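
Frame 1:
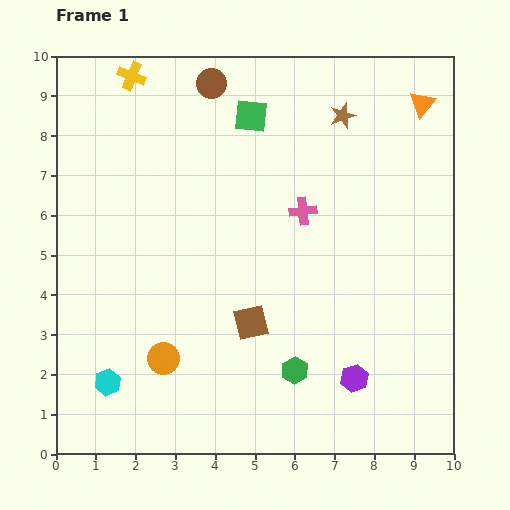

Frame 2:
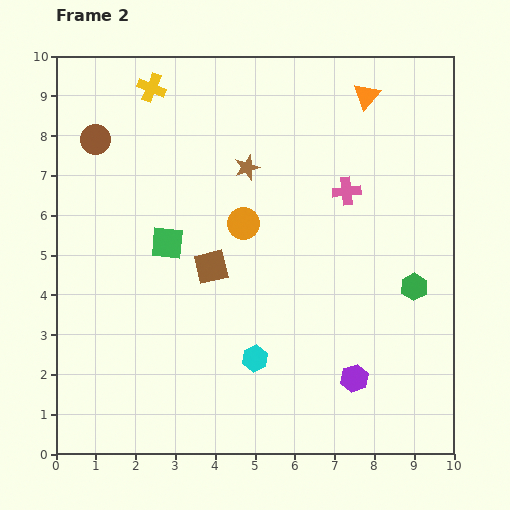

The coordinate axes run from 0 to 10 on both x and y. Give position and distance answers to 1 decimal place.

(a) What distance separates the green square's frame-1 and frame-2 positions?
3.8

The green square moved from (4.9, 8.5) to (2.8, 5.3), a distance of √(2.1² + 3.2²) ≈ 3.8.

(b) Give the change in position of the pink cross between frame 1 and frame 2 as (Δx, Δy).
(1.1, 0.5)

The pink cross was at (6.2, 6.1) in frame 1 and (7.3, 6.6) in frame 2.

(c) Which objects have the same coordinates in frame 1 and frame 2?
the purple hexagon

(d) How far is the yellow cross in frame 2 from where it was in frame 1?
0.6

The yellow cross moved from (1.9, 9.5) to (2.4, 9.2), a distance of √(0.5² + 0.3²) ≈ 0.6.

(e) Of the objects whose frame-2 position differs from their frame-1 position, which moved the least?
the yellow cross

(moved 0.6)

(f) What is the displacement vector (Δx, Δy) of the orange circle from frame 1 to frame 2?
(2.0, 3.4)

The orange circle was at (2.7, 2.4) in frame 1 and (4.7, 5.8) in frame 2.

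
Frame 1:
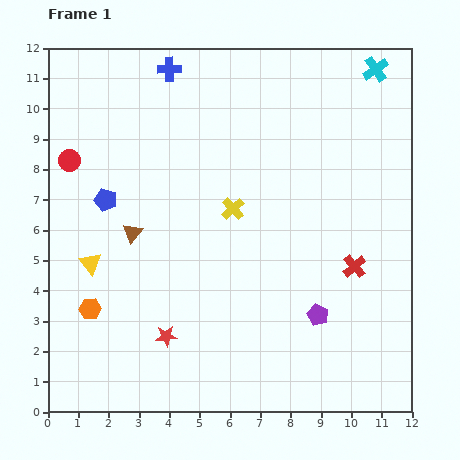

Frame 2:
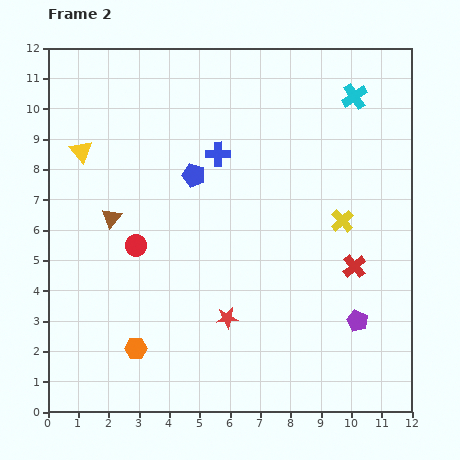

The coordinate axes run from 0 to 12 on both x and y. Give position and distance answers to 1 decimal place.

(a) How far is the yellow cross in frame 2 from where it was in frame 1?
3.6

The yellow cross moved from (6.1, 6.7) to (9.7, 6.3), a distance of √(3.6² + 0.4²) ≈ 3.6.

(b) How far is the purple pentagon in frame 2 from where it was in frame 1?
1.3

The purple pentagon moved from (8.9, 3.2) to (10.2, 3.0), a distance of √(1.3² + 0.2²) ≈ 1.3.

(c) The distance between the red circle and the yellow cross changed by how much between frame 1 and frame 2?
+1.2

Distance in frame 1: 5.6. Distance in frame 2: 6.8.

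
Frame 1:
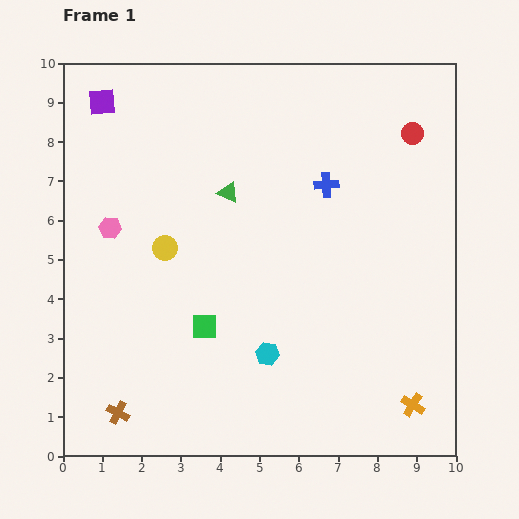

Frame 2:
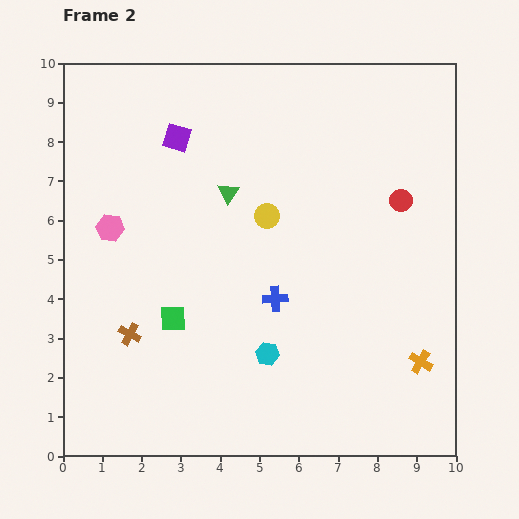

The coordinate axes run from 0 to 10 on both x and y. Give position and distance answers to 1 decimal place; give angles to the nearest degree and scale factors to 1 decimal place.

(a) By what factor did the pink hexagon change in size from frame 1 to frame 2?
1.3×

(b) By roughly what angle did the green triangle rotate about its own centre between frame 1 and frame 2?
39° clockwise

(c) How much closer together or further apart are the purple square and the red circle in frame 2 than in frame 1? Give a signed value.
-2.0

Distance in frame 1: 7.9. Distance in frame 2: 5.9.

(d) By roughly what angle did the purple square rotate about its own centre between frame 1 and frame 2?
21° clockwise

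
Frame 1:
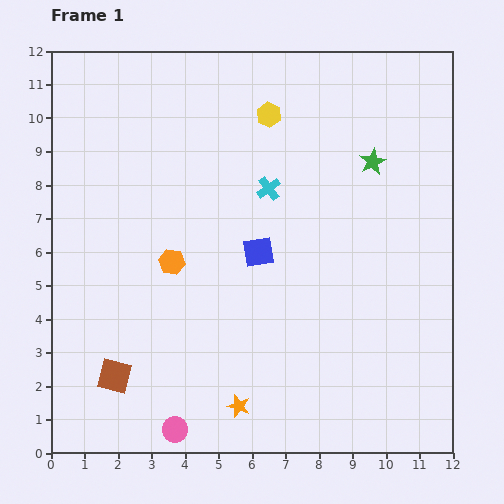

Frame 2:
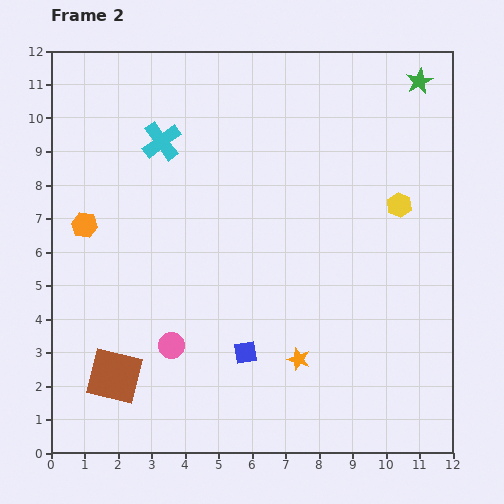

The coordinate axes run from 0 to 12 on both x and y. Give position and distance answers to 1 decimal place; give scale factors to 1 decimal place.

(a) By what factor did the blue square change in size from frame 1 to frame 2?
0.7×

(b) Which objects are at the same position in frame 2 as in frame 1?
the brown square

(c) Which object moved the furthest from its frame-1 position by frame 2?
the yellow hexagon

(moved 4.7; next 3.5)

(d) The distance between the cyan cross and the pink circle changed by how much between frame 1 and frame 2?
-1.6

Distance in frame 1: 7.7. Distance in frame 2: 6.1.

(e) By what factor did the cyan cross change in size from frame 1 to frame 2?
1.6×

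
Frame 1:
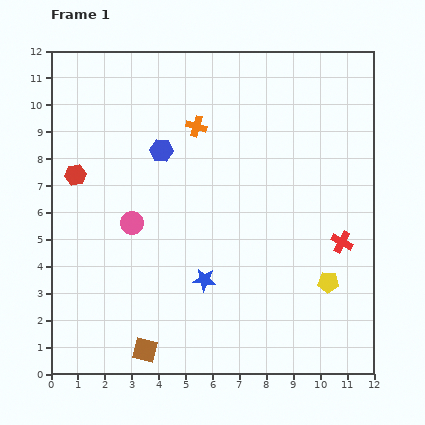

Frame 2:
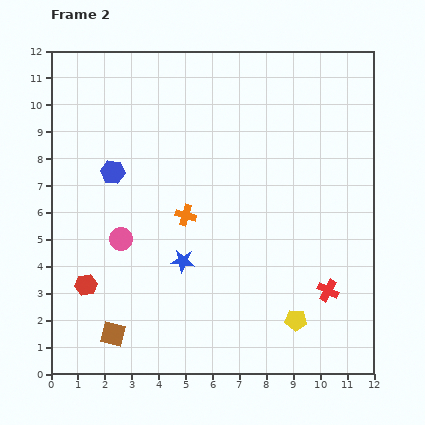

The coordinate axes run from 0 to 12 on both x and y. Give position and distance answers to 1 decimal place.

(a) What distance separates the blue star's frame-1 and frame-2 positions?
1.1

The blue star moved from (5.7, 3.5) to (4.9, 4.2), a distance of √(0.8² + 0.7²) ≈ 1.1.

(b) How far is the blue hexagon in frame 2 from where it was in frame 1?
2.0

The blue hexagon moved from (4.1, 8.3) to (2.3, 7.5), a distance of √(1.8² + 0.8²) ≈ 2.0.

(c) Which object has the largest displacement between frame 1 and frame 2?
the red hexagon

(moved 4.1; next 3.3)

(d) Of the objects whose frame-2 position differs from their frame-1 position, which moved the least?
the pink circle

(moved 0.7)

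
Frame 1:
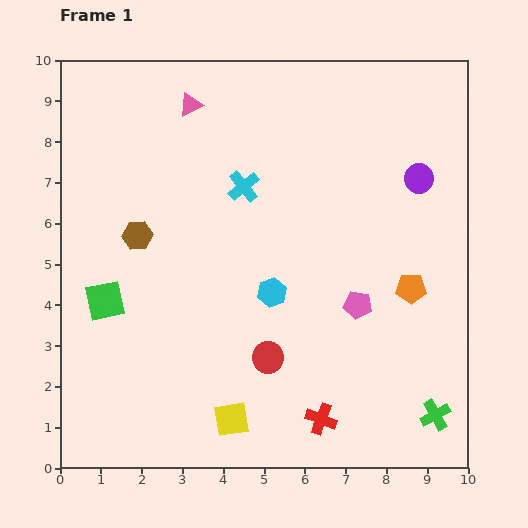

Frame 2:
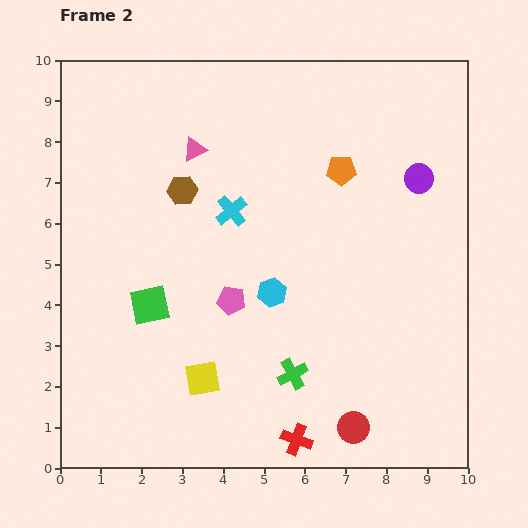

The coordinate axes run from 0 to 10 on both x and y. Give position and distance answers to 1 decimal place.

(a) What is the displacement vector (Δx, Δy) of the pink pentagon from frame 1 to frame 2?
(-3.1, 0.1)

The pink pentagon was at (7.3, 4.0) in frame 1 and (4.2, 4.1) in frame 2.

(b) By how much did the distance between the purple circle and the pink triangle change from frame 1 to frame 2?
-0.4

Distance in frame 1: 5.9. Distance in frame 2: 5.5.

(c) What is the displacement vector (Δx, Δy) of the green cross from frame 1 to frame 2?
(-3.5, 1.0)

The green cross was at (9.2, 1.3) in frame 1 and (5.7, 2.3) in frame 2.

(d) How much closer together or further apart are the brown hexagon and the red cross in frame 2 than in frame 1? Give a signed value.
+0.3

Distance in frame 1: 6.4. Distance in frame 2: 6.7.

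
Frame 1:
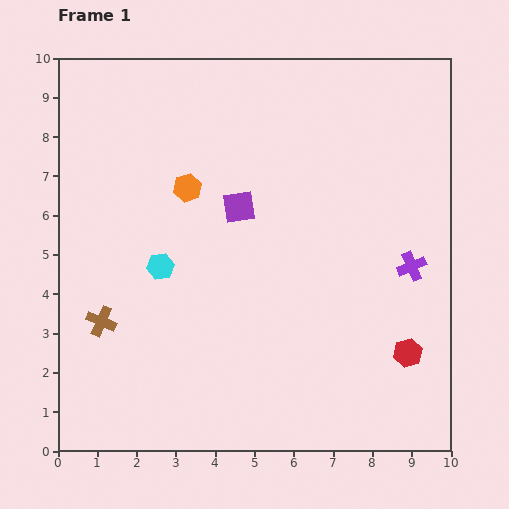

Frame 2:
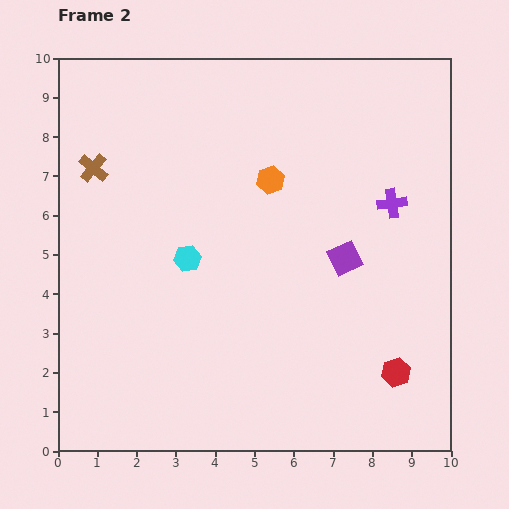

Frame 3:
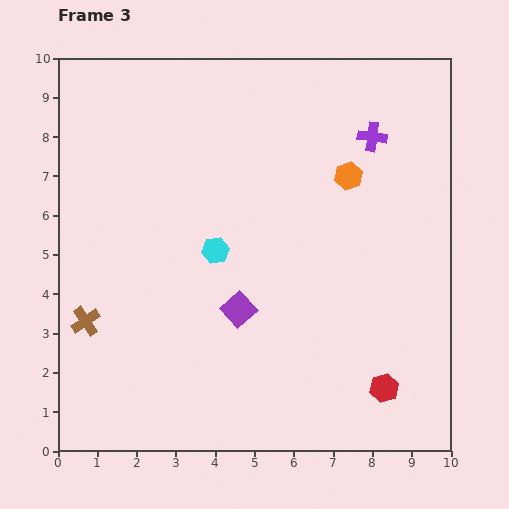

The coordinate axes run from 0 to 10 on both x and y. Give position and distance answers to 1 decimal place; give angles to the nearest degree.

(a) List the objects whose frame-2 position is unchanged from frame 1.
none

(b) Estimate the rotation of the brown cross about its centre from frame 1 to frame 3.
33° clockwise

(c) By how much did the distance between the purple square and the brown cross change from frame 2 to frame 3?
-2.9

Distance in frame 2: 6.8. Distance in frame 3: 3.9.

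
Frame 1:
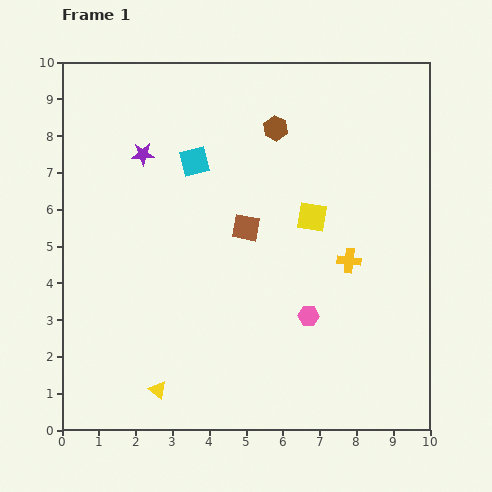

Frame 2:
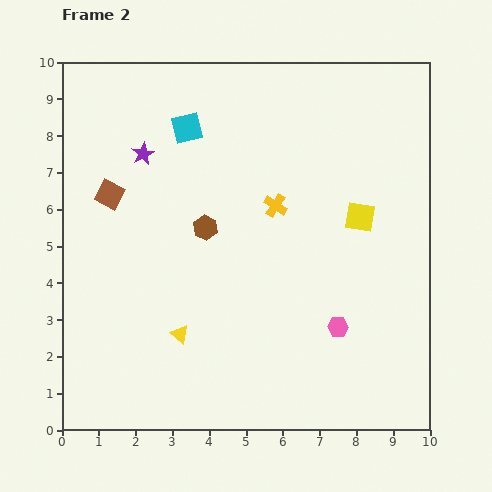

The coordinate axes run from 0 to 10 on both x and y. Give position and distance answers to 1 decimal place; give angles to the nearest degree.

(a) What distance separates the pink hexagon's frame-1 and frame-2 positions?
0.9

The pink hexagon moved from (6.7, 3.1) to (7.5, 2.8), a distance of √(0.8² + 0.3²) ≈ 0.9.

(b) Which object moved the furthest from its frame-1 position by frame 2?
the brown square

(moved 3.8; next 3.3)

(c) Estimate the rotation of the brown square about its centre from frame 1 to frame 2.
17° clockwise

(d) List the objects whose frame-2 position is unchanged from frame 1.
the purple star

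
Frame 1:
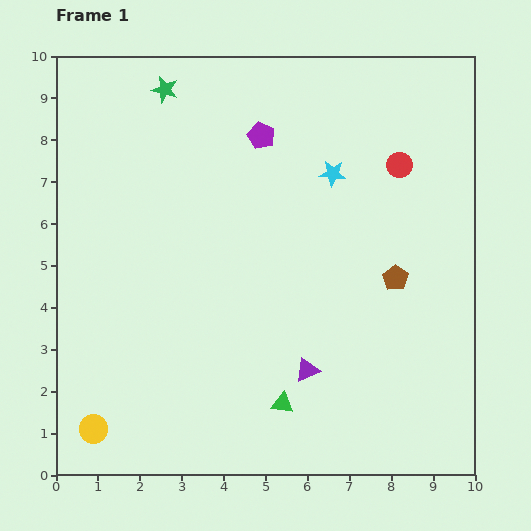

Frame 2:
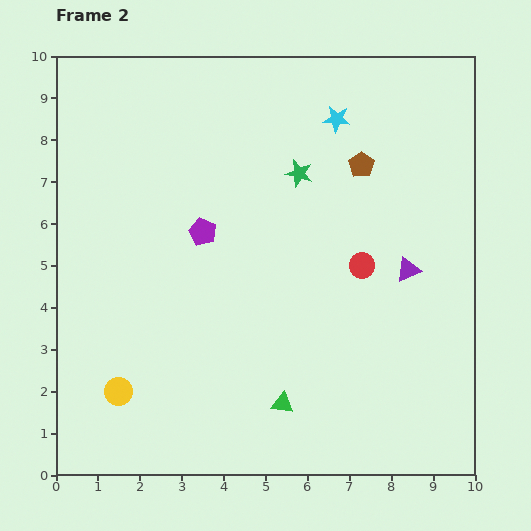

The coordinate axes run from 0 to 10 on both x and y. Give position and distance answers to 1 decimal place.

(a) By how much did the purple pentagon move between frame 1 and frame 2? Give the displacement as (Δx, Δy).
(-1.4, -2.3)

The purple pentagon was at (4.9, 8.1) in frame 1 and (3.5, 5.8) in frame 2.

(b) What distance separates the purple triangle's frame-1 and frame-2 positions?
3.4

The purple triangle moved from (6.0, 2.5) to (8.4, 4.9), a distance of √(2.4² + 2.4²) ≈ 3.4.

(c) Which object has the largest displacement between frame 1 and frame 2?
the green star

(moved 3.8; next 3.4)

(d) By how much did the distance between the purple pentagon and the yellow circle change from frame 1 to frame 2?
-3.8

Distance in frame 1: 8.1. Distance in frame 2: 4.3.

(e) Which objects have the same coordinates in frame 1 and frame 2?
the green triangle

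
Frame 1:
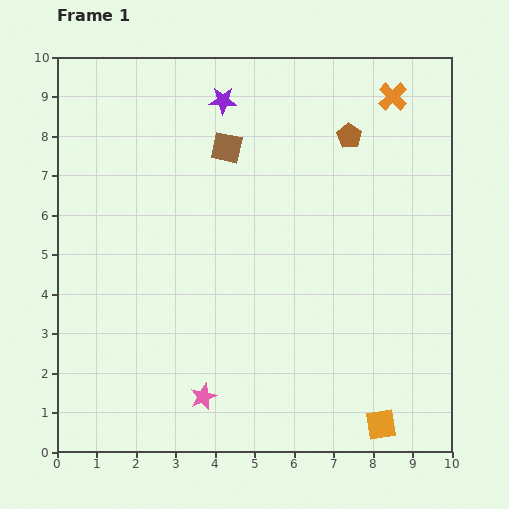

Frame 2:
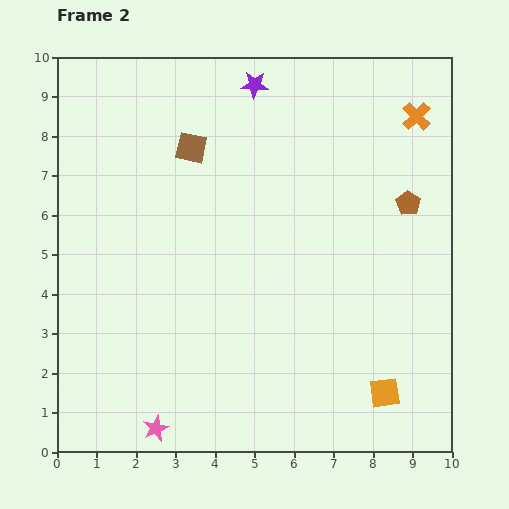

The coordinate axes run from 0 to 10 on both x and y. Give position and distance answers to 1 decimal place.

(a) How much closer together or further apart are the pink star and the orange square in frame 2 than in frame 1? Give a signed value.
+1.3

Distance in frame 1: 4.6. Distance in frame 2: 5.9.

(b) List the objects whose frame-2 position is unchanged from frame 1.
none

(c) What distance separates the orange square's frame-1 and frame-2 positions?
0.8

The orange square moved from (8.2, 0.7) to (8.3, 1.5), a distance of √(0.1² + 0.8²) ≈ 0.8.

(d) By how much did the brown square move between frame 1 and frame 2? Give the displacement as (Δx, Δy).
(-0.9, 0.0)

The brown square was at (4.3, 7.7) in frame 1 and (3.4, 7.7) in frame 2.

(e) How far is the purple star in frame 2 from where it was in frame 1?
0.9

The purple star moved from (4.2, 8.9) to (5.0, 9.3), a distance of √(0.8² + 0.4²) ≈ 0.9.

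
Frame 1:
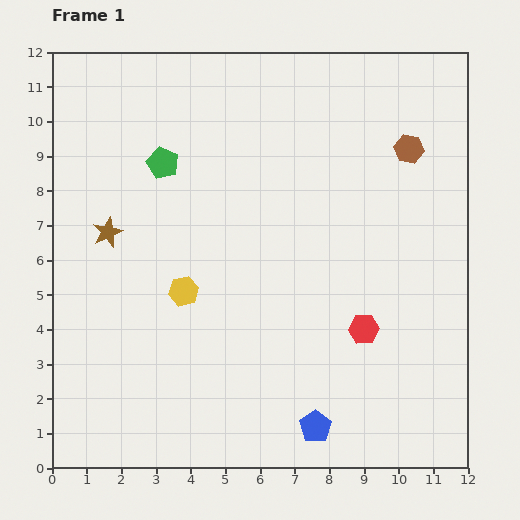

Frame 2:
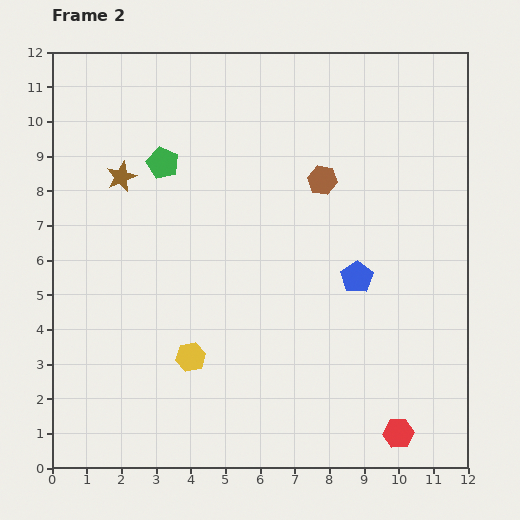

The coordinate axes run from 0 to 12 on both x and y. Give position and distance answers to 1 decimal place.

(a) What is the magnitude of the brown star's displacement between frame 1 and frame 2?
1.6

The brown star moved from (1.6, 6.8) to (2.0, 8.4), a distance of √(0.4² + 1.6²) ≈ 1.6.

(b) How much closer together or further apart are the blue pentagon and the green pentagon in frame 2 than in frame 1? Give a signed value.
-2.3

Distance in frame 1: 8.8. Distance in frame 2: 6.5.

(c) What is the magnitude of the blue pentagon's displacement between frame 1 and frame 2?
4.5

The blue pentagon moved from (7.6, 1.2) to (8.8, 5.5), a distance of √(1.2² + 4.3²) ≈ 4.5.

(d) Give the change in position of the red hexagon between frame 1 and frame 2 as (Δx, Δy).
(1.0, -3.0)

The red hexagon was at (9.0, 4.0) in frame 1 and (10.0, 1.0) in frame 2.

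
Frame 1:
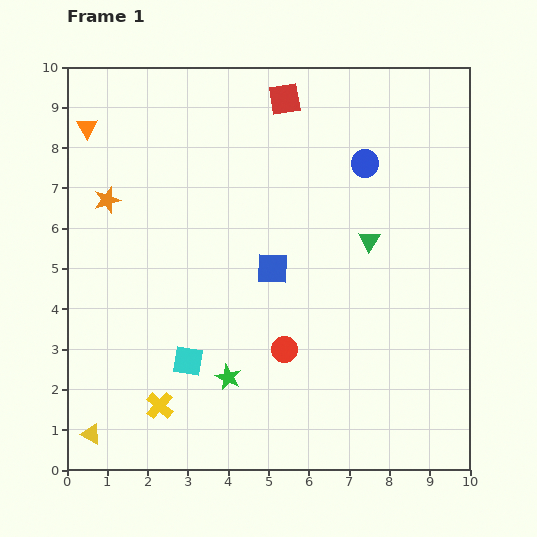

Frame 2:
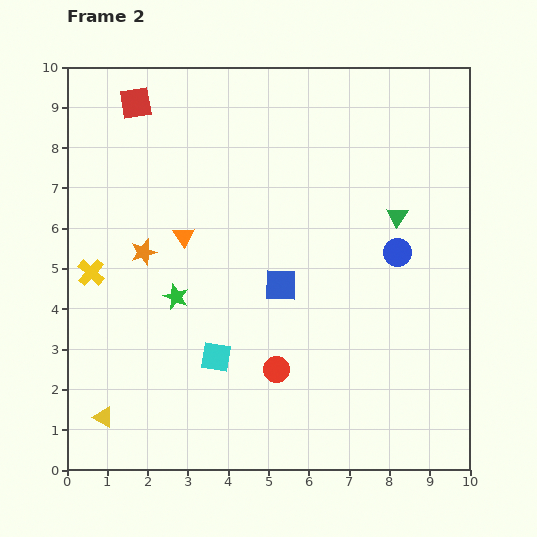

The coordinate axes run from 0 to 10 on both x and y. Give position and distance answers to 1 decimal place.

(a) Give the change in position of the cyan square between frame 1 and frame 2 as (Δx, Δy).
(0.7, 0.1)

The cyan square was at (3.0, 2.7) in frame 1 and (3.7, 2.8) in frame 2.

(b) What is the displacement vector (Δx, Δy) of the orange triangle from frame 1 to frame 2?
(2.4, -2.7)

The orange triangle was at (0.5, 8.5) in frame 1 and (2.9, 5.8) in frame 2.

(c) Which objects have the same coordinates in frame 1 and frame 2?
none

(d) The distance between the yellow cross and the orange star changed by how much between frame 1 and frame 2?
-3.9

Distance in frame 1: 5.3. Distance in frame 2: 1.4.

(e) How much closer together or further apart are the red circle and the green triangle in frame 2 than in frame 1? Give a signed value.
+1.4

Distance in frame 1: 3.4. Distance in frame 2: 4.8.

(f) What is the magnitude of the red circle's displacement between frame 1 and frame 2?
0.5

The red circle moved from (5.4, 3.0) to (5.2, 2.5), a distance of √(0.2² + 0.5²) ≈ 0.5.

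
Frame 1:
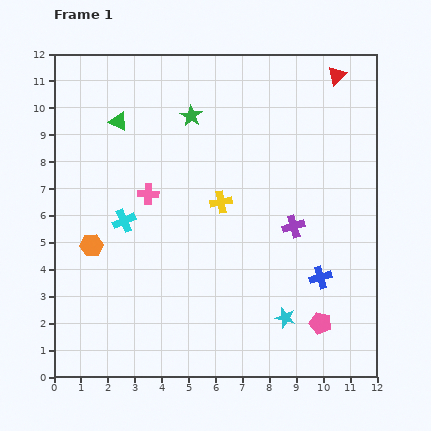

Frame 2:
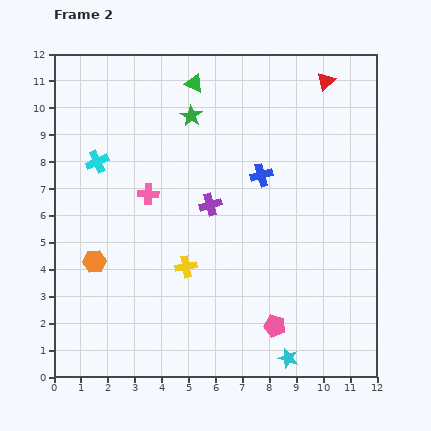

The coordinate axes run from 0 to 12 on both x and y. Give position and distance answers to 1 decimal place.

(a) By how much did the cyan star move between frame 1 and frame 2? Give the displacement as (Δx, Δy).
(0.1, -1.5)

The cyan star was at (8.6, 2.2) in frame 1 and (8.7, 0.7) in frame 2.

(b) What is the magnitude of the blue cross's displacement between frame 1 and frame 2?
4.4

The blue cross moved from (9.9, 3.7) to (7.7, 7.5), a distance of √(2.2² + 3.8²) ≈ 4.4.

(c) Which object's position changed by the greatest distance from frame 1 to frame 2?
the blue cross

(moved 4.4; next 3.2)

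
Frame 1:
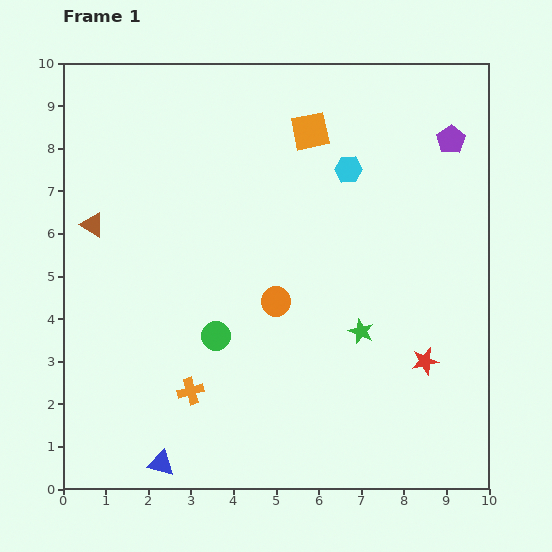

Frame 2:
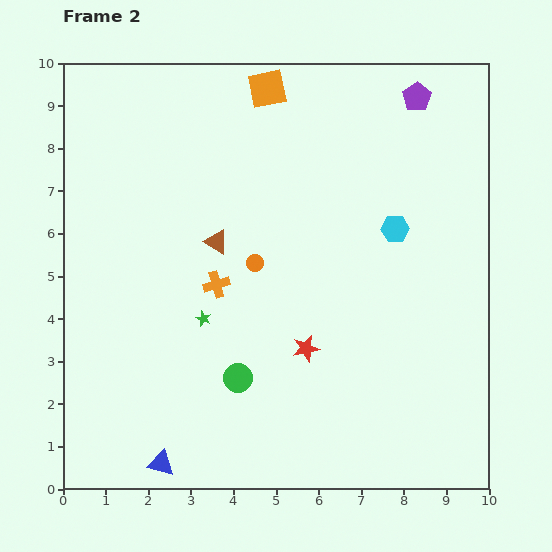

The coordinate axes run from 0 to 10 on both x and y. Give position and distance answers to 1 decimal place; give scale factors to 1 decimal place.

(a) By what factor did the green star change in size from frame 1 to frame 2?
0.6×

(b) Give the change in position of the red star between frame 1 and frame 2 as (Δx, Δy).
(-2.8, 0.3)

The red star was at (8.5, 3.0) in frame 1 and (5.7, 3.3) in frame 2.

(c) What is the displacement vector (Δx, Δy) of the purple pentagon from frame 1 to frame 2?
(-0.8, 1.0)

The purple pentagon was at (9.1, 8.2) in frame 1 and (8.3, 9.2) in frame 2.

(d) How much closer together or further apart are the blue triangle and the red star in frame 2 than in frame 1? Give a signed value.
-2.3

Distance in frame 1: 6.6. Distance in frame 2: 4.3.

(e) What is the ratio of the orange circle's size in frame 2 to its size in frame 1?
0.6×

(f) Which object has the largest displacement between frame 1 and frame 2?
the green star

(moved 3.7; next 2.9)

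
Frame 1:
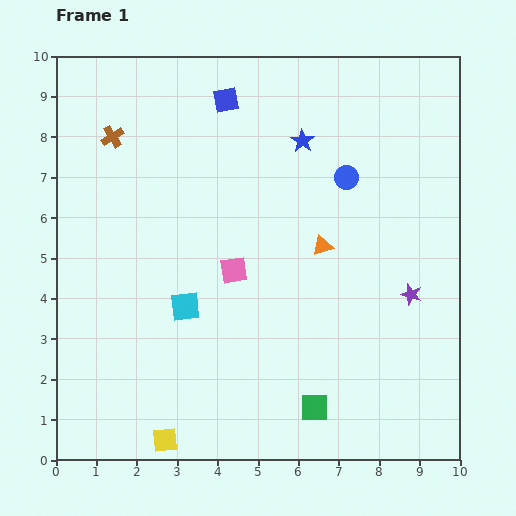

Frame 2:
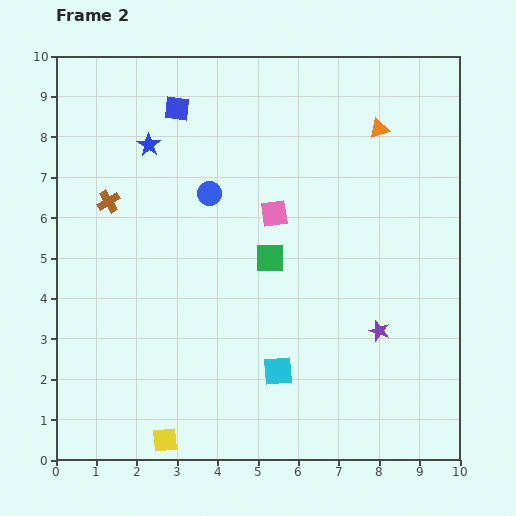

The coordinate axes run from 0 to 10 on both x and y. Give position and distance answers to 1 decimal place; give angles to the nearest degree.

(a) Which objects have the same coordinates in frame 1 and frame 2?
the yellow square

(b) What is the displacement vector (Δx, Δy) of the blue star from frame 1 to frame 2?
(-3.8, -0.1)

The blue star was at (6.1, 7.9) in frame 1 and (2.3, 7.8) in frame 2.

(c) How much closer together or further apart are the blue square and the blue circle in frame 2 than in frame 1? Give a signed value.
-1.4

Distance in frame 1: 3.6. Distance in frame 2: 2.2.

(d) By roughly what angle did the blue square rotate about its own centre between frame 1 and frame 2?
17° clockwise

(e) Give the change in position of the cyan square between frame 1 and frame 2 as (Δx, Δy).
(2.3, -1.6)

The cyan square was at (3.2, 3.8) in frame 1 and (5.5, 2.2) in frame 2.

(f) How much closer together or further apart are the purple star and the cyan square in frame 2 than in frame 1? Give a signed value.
-2.9

Distance in frame 1: 5.6. Distance in frame 2: 2.7.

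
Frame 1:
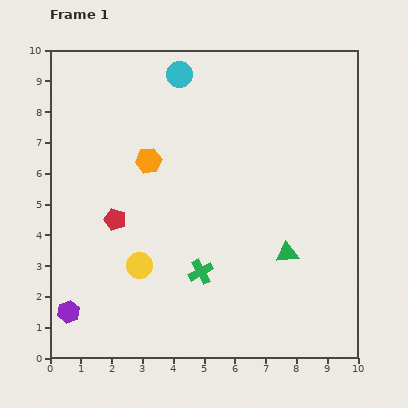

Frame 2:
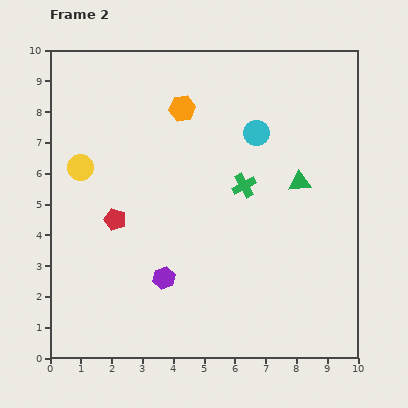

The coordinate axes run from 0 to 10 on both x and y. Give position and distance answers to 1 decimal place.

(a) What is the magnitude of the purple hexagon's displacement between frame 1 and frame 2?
3.3

The purple hexagon moved from (0.6, 1.5) to (3.7, 2.6), a distance of √(3.1² + 1.1²) ≈ 3.3.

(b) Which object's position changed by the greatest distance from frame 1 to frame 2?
the yellow circle

(moved 3.7; next 3.3)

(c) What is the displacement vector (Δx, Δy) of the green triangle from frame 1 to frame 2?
(0.4, 2.3)

The green triangle was at (7.7, 3.4) in frame 1 and (8.1, 5.7) in frame 2.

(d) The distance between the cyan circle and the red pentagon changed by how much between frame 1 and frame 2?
+0.3

Distance in frame 1: 5.1. Distance in frame 2: 5.4.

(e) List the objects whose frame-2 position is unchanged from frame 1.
the red pentagon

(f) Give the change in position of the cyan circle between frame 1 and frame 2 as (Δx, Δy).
(2.5, -1.9)

The cyan circle was at (4.2, 9.2) in frame 1 and (6.7, 7.3) in frame 2.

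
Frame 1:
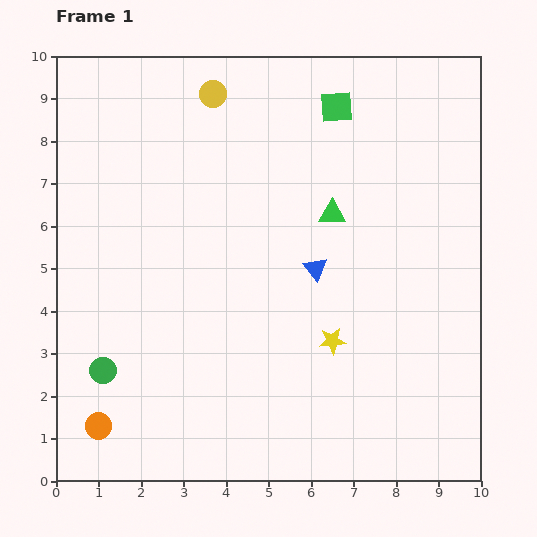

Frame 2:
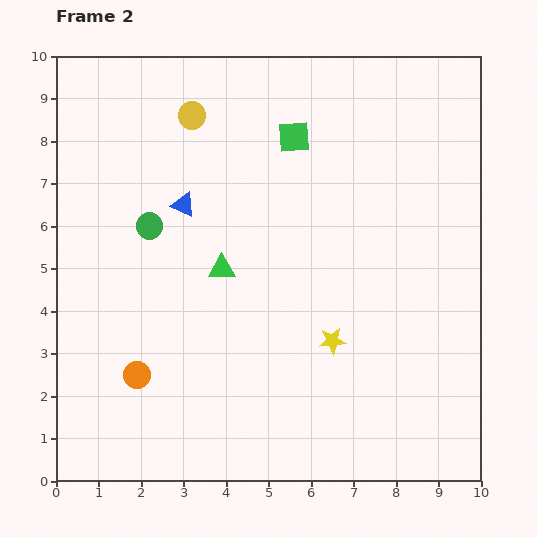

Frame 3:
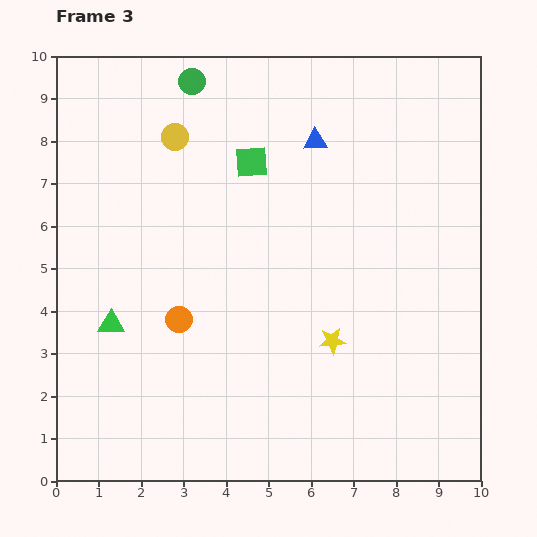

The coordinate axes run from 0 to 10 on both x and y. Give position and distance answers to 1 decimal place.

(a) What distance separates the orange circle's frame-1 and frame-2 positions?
1.5

The orange circle moved from (1.0, 1.3) to (1.9, 2.5), a distance of √(0.9² + 1.2²) ≈ 1.5.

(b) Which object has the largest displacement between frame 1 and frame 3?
the green circle

(moved 7.1; next 5.8)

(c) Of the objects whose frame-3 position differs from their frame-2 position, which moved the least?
the yellow circle

(moved 0.6)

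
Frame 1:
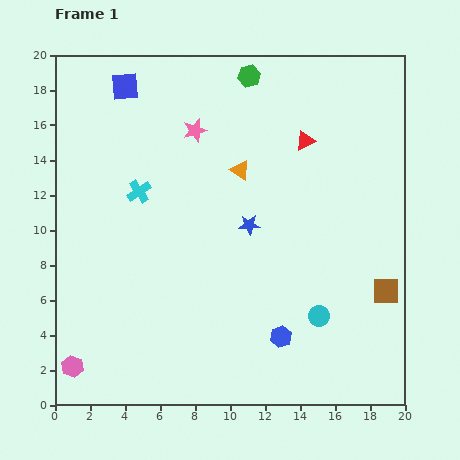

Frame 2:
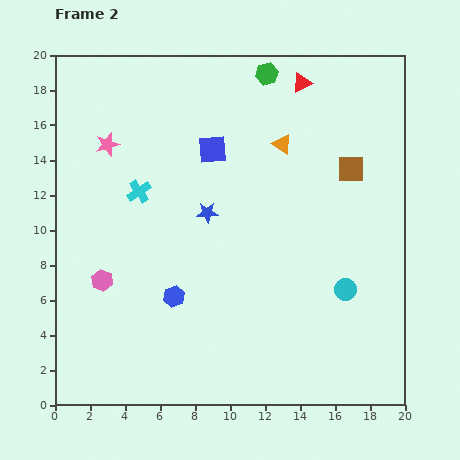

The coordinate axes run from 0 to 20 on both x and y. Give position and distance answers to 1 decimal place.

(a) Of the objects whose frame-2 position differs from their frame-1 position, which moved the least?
the green hexagon

(moved 1.0)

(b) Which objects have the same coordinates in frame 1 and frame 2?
the cyan cross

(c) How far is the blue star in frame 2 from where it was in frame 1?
2.5

The blue star moved from (11.1, 10.3) to (8.7, 11.0), a distance of √(2.4² + 0.7²) ≈ 2.5.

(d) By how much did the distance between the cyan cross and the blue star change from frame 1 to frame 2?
-2.5

Distance in frame 1: 6.6. Distance in frame 2: 4.1.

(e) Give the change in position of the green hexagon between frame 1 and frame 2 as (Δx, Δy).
(1.0, 0.1)

The green hexagon was at (11.1, 18.8) in frame 1 and (12.1, 18.9) in frame 2.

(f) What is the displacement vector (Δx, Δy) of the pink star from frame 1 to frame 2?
(-5.0, -0.8)

The pink star was at (8.0, 15.7) in frame 1 and (3.0, 14.9) in frame 2.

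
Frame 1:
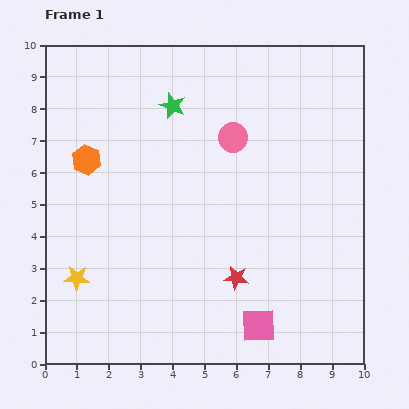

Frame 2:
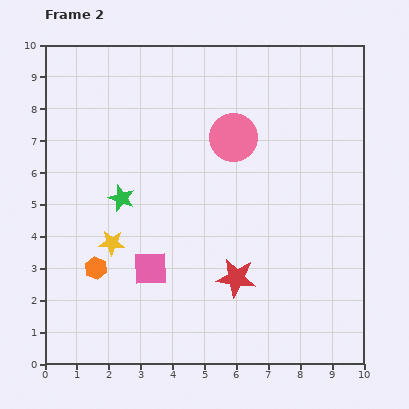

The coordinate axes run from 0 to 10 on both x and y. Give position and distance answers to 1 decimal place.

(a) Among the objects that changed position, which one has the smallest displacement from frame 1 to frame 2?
the yellow star

(moved 1.6)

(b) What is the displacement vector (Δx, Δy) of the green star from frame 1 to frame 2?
(-1.6, -2.9)

The green star was at (4.0, 8.1) in frame 1 and (2.4, 5.2) in frame 2.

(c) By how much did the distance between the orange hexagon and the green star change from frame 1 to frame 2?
-0.9

Distance in frame 1: 3.2. Distance in frame 2: 2.3.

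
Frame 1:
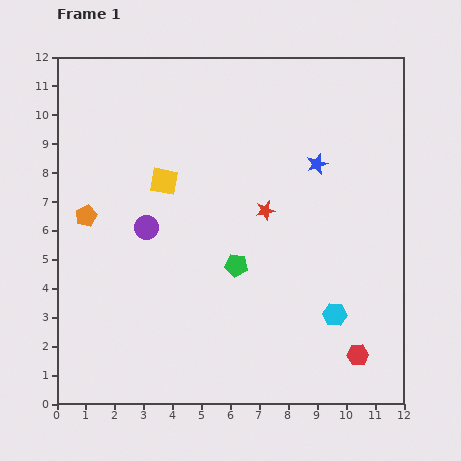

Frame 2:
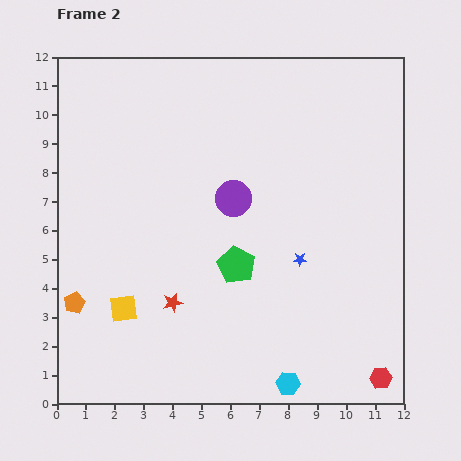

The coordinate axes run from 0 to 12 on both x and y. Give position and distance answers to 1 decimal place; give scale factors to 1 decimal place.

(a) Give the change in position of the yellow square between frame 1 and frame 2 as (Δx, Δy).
(-1.4, -4.4)

The yellow square was at (3.7, 7.7) in frame 1 and (2.3, 3.3) in frame 2.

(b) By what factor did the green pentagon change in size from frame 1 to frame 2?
1.6×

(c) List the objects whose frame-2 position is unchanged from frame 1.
the green pentagon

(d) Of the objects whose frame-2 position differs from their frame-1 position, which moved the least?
the red hexagon

(moved 1.1)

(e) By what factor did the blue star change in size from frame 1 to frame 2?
0.6×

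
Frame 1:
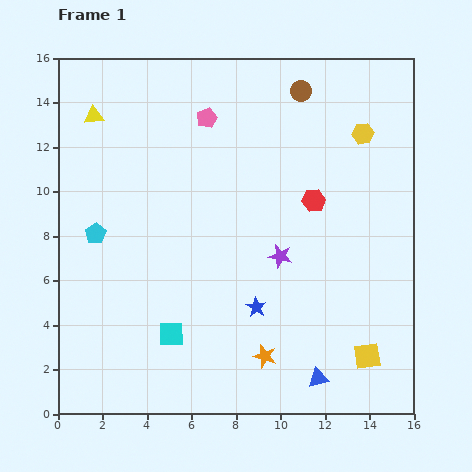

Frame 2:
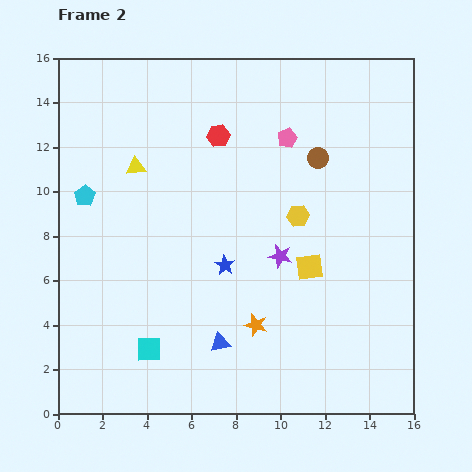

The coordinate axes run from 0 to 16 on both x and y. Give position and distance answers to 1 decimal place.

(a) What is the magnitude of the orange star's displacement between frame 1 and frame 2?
1.5

The orange star moved from (9.3, 2.6) to (8.9, 4.0), a distance of √(0.4² + 1.4²) ≈ 1.5.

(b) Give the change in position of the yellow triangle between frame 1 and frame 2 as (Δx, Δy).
(1.9, -2.3)

The yellow triangle was at (1.6, 13.4) in frame 1 and (3.5, 11.1) in frame 2.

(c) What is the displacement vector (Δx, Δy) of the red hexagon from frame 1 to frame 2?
(-4.3, 2.9)

The red hexagon was at (11.5, 9.6) in frame 1 and (7.2, 12.5) in frame 2.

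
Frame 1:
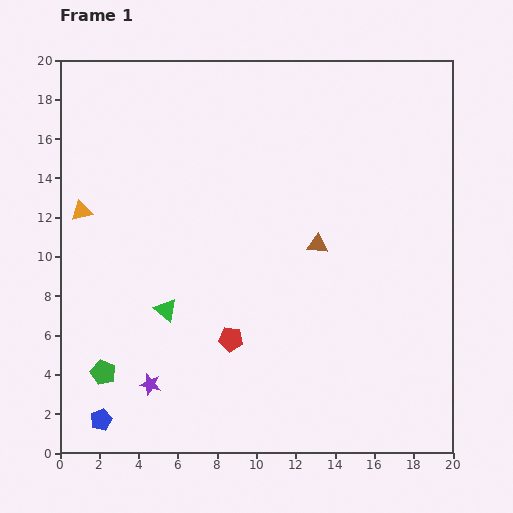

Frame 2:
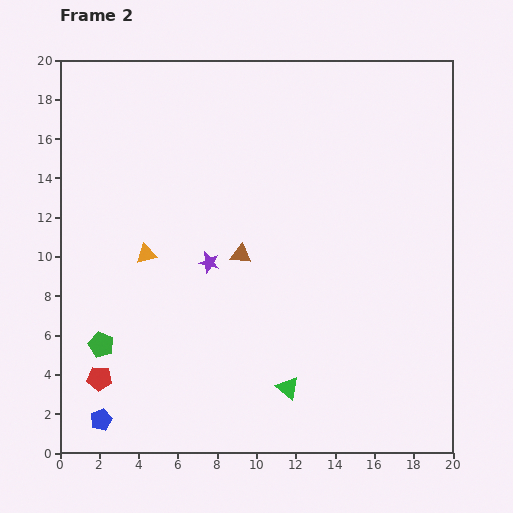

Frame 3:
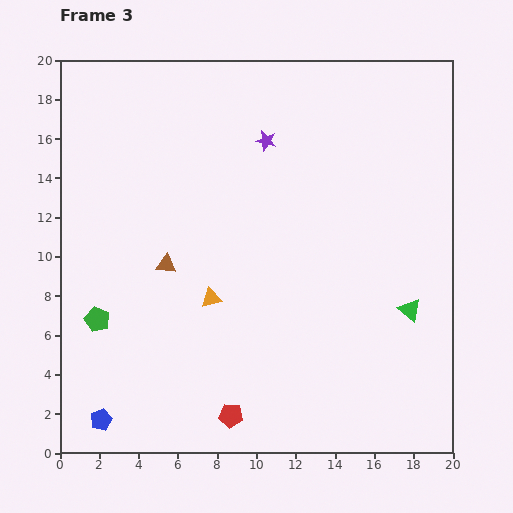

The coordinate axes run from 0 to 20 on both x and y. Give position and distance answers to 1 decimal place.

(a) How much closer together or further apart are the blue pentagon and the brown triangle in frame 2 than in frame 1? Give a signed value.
-3.1

Distance in frame 1: 14.1. Distance in frame 2: 11.0.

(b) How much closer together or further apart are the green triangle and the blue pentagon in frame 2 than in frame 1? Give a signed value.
+3.1

Distance in frame 1: 6.5. Distance in frame 2: 9.6.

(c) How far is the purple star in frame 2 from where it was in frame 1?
6.9

The purple star moved from (4.6, 3.5) to (7.6, 9.7), a distance of √(3.0² + 6.2²) ≈ 6.9.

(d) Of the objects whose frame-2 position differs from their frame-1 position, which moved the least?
the green pentagon

(moved 1.4)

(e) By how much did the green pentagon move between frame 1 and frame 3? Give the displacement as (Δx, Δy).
(-0.3, 2.7)

The green pentagon was at (2.2, 4.1) in frame 1 and (1.9, 6.8) in frame 3.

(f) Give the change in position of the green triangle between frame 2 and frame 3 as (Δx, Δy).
(6.2, 4.0)

The green triangle was at (11.6, 3.3) in frame 2 and (17.8, 7.3) in frame 3.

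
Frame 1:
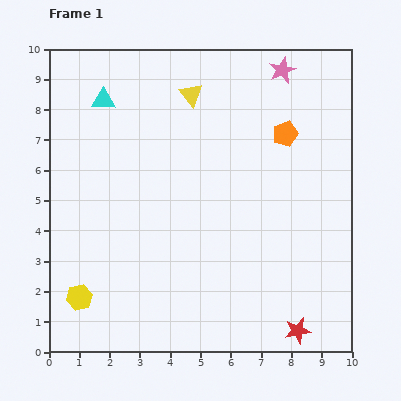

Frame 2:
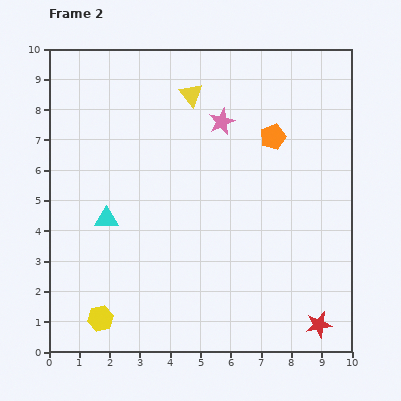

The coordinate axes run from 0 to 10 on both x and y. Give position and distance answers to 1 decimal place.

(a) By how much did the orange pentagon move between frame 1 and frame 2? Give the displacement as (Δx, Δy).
(-0.4, -0.1)

The orange pentagon was at (7.8, 7.2) in frame 1 and (7.4, 7.1) in frame 2.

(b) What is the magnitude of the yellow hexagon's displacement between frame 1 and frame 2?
1.0

The yellow hexagon moved from (1.0, 1.8) to (1.7, 1.1), a distance of √(0.7² + 0.7²) ≈ 1.0.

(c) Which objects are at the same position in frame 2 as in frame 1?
the yellow triangle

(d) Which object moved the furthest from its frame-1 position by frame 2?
the cyan triangle

(moved 3.9; next 2.6)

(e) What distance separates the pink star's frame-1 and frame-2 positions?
2.6

The pink star moved from (7.7, 9.3) to (5.7, 7.6), a distance of √(2.0² + 1.7²) ≈ 2.6.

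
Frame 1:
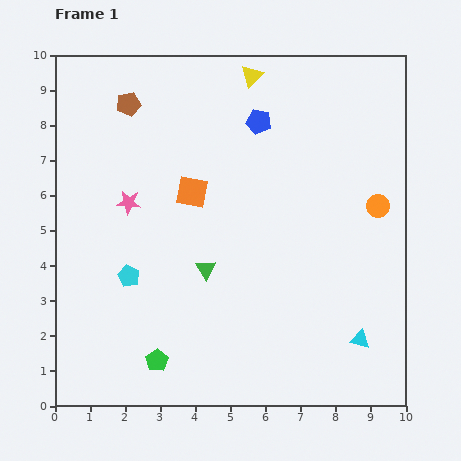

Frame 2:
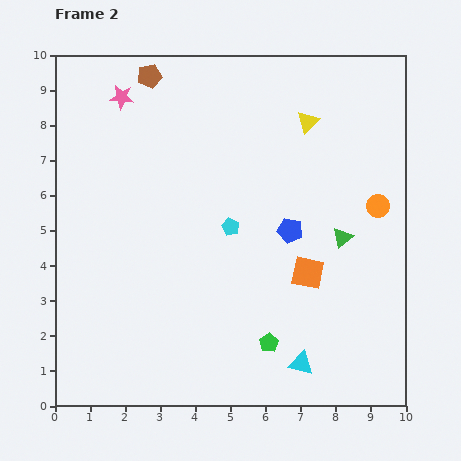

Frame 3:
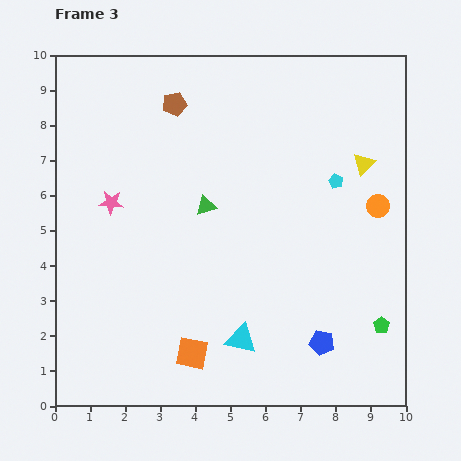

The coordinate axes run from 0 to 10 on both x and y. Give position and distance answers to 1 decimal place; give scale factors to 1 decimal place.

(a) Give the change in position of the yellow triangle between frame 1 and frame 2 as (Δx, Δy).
(1.6, -1.3)

The yellow triangle was at (5.6, 9.4) in frame 1 and (7.2, 8.1) in frame 2.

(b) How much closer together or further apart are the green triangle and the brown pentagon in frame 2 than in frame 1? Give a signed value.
+2.0

Distance in frame 1: 5.2. Distance in frame 2: 7.2.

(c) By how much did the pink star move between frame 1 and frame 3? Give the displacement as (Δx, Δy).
(-0.5, 0.0)

The pink star was at (2.1, 5.8) in frame 1 and (1.6, 5.8) in frame 3.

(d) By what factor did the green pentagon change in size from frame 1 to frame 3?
0.7×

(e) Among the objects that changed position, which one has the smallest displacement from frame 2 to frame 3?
the brown pentagon

(moved 1.1)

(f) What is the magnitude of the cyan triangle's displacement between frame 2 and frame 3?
1.8

The cyan triangle moved from (7.0, 1.2) to (5.3, 1.9), a distance of √(1.7² + 0.7²) ≈ 1.8.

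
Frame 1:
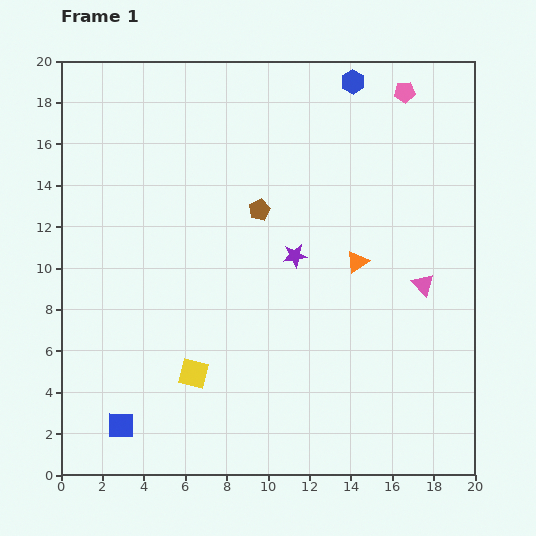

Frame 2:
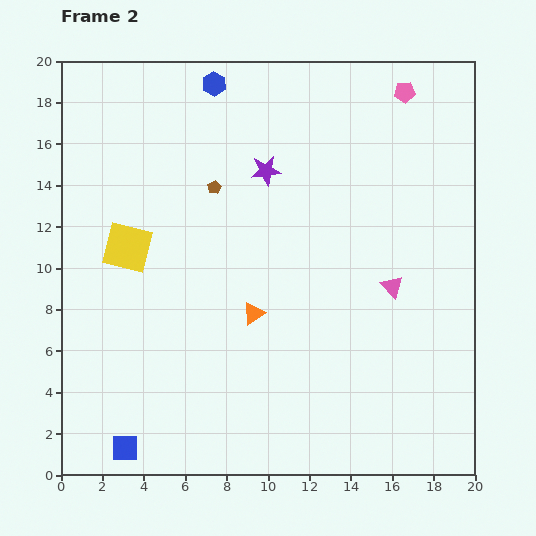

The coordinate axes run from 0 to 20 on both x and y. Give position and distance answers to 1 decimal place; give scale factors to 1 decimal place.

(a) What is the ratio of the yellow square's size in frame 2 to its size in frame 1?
1.6×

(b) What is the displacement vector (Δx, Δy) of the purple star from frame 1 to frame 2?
(-1.4, 4.1)

The purple star was at (11.3, 10.6) in frame 1 and (9.9, 14.7) in frame 2.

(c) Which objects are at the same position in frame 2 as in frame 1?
the pink pentagon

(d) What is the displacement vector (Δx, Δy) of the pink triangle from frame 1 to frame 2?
(-1.5, -0.1)

The pink triangle was at (17.5, 9.2) in frame 1 and (16.0, 9.1) in frame 2.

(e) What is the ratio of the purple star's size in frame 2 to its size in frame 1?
1.3×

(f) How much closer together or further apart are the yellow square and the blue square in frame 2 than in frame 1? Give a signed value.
+5.4

Distance in frame 1: 4.3. Distance in frame 2: 9.7.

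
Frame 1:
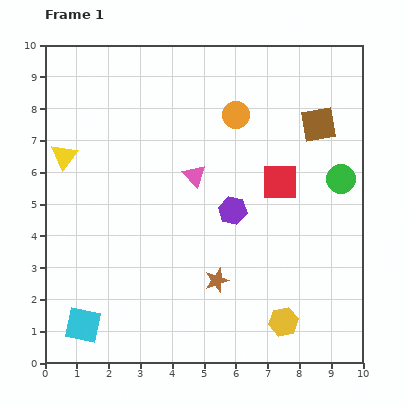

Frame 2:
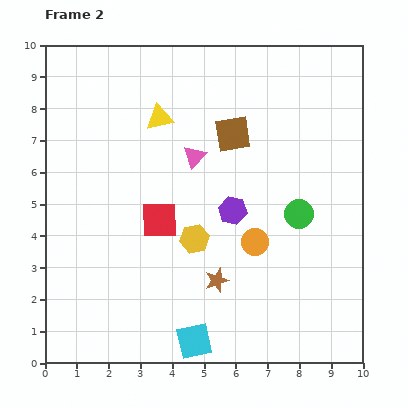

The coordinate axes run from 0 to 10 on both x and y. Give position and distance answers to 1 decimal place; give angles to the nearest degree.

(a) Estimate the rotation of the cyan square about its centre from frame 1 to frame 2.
25° counter-clockwise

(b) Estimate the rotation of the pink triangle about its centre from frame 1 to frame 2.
25° clockwise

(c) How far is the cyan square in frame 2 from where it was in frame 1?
3.5

The cyan square moved from (1.2, 1.2) to (4.7, 0.7), a distance of √(3.5² + 0.5²) ≈ 3.5.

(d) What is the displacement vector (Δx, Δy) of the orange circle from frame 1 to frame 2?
(0.6, -4.0)

The orange circle was at (6.0, 7.8) in frame 1 and (6.6, 3.8) in frame 2.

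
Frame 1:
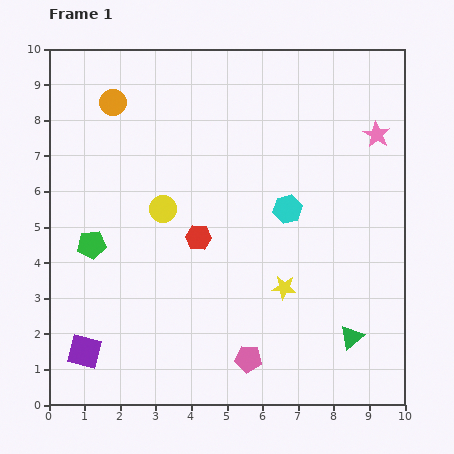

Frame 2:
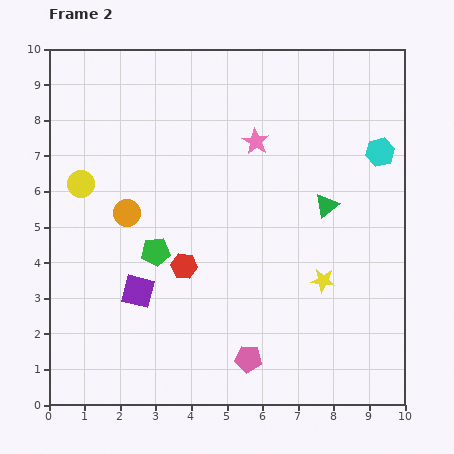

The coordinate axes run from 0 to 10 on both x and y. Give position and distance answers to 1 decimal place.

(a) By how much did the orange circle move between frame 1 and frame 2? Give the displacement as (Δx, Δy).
(0.4, -3.1)

The orange circle was at (1.8, 8.5) in frame 1 and (2.2, 5.4) in frame 2.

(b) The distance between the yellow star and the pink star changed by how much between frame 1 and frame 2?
-0.7

Distance in frame 1: 5.0. Distance in frame 2: 4.3.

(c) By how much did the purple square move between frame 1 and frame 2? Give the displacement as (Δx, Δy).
(1.5, 1.7)

The purple square was at (1.0, 1.5) in frame 1 and (2.5, 3.2) in frame 2.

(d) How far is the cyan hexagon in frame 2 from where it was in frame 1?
3.1

The cyan hexagon moved from (6.7, 5.5) to (9.3, 7.1), a distance of √(2.6² + 1.6²) ≈ 3.1.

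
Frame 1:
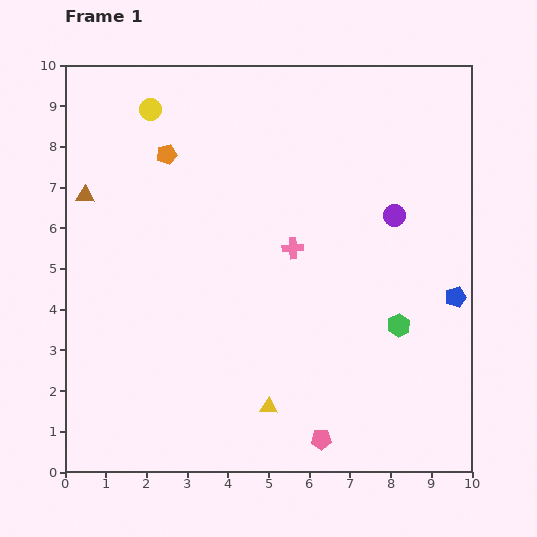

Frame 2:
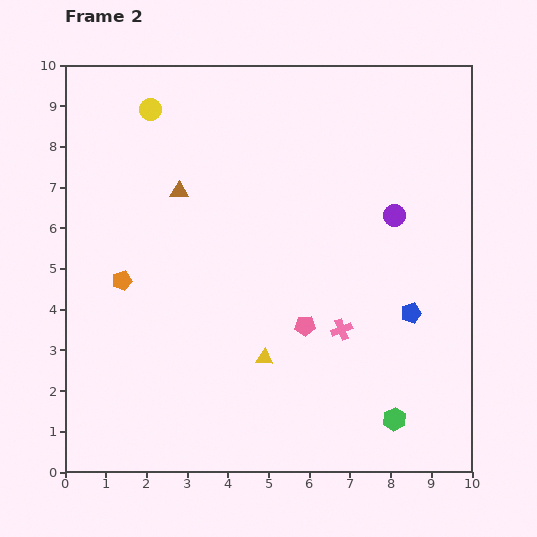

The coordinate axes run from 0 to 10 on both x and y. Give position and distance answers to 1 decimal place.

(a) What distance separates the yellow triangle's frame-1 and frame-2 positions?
1.2

The yellow triangle moved from (5.0, 1.6) to (4.9, 2.8), a distance of √(0.1² + 1.2²) ≈ 1.2.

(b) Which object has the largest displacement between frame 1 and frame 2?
the orange pentagon

(moved 3.3; next 2.8)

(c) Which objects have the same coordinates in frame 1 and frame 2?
the purple circle, the yellow circle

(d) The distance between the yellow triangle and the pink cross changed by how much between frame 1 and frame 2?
-1.9

Distance in frame 1: 3.9. Distance in frame 2: 2.0.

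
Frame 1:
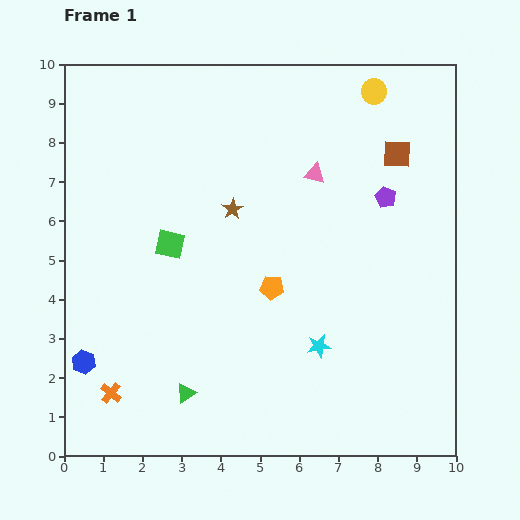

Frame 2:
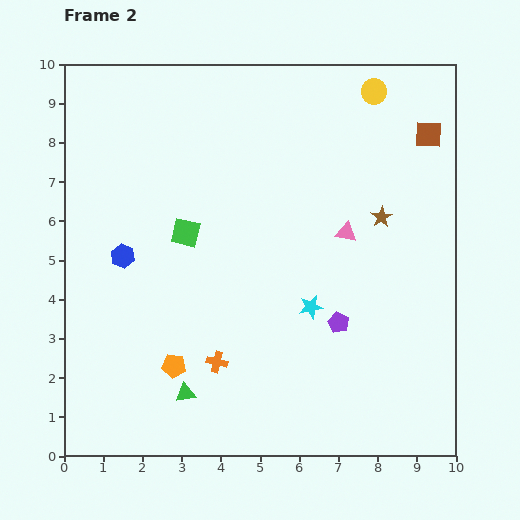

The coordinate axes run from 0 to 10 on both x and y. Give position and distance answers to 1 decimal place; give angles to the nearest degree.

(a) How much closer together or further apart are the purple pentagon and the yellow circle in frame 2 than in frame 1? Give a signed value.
+3.3

Distance in frame 1: 2.7. Distance in frame 2: 6.0.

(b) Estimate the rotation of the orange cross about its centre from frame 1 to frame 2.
25° counter-clockwise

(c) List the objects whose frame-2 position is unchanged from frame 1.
the yellow circle, the green triangle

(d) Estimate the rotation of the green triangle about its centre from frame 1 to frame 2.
23° clockwise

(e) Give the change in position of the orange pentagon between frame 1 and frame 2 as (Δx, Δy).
(-2.5, -2.0)

The orange pentagon was at (5.3, 4.3) in frame 1 and (2.8, 2.3) in frame 2.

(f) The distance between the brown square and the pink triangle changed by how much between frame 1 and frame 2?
+1.1

Distance in frame 1: 2.2. Distance in frame 2: 3.3.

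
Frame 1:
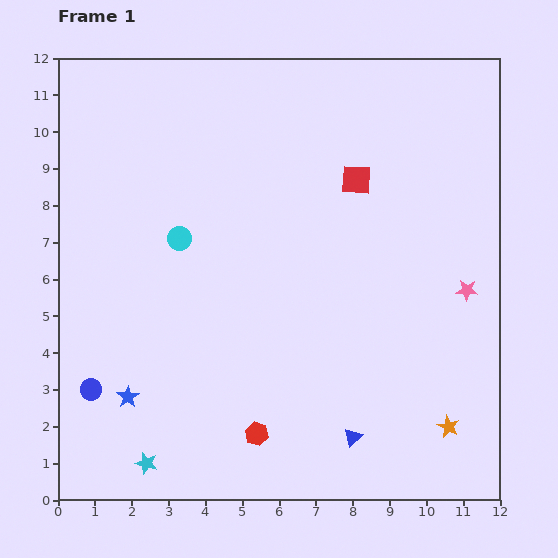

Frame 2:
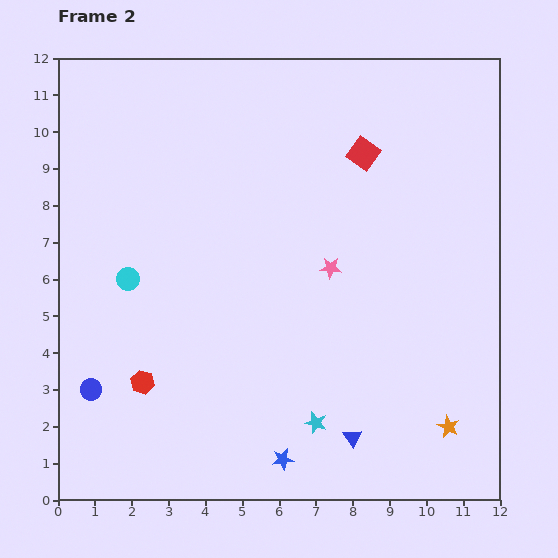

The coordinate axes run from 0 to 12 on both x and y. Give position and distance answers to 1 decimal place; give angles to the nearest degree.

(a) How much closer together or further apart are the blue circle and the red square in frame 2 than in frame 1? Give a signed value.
+0.6

Distance in frame 1: 9.2. Distance in frame 2: 9.8.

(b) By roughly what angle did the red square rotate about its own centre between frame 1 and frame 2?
32° clockwise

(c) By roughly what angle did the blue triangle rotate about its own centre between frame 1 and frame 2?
19° counter-clockwise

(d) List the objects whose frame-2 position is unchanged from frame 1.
the blue triangle, the orange star, the blue circle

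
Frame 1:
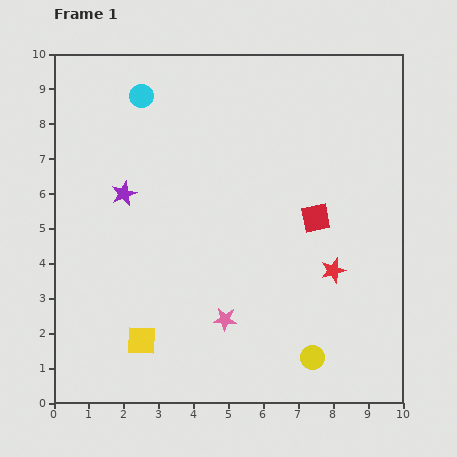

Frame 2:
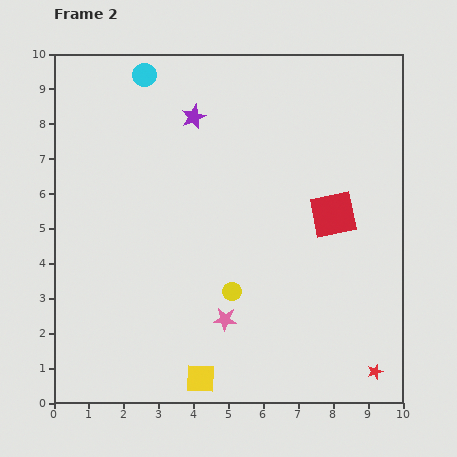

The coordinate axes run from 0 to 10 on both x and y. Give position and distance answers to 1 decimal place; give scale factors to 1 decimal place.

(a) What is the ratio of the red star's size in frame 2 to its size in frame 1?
0.6×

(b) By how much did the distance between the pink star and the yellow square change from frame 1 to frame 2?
-0.7

Distance in frame 1: 2.5. Distance in frame 2: 1.8.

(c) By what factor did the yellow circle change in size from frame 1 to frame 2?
0.8×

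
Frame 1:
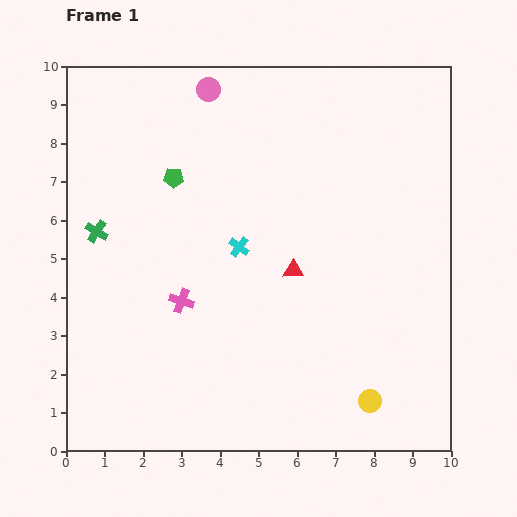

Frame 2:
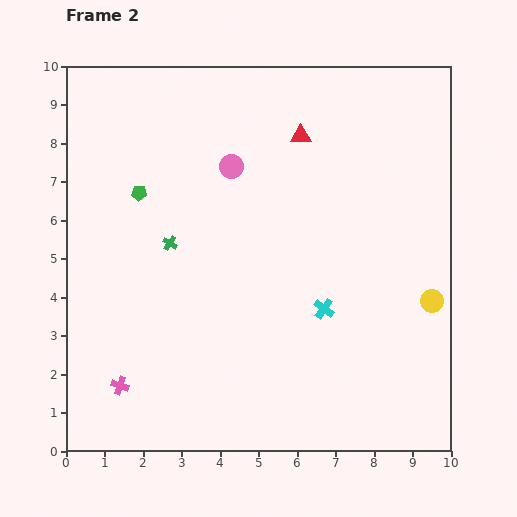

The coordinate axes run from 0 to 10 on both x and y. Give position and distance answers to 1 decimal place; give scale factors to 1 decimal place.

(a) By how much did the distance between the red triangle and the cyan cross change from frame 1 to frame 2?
+3.0

Distance in frame 1: 1.5. Distance in frame 2: 4.5.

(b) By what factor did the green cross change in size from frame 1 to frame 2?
0.6×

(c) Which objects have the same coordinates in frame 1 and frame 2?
none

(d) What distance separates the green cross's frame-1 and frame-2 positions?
1.9

The green cross moved from (0.8, 5.7) to (2.7, 5.4), a distance of √(1.9² + 0.3²) ≈ 1.9.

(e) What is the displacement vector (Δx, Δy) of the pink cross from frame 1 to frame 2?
(-1.6, -2.2)

The pink cross was at (3.0, 3.9) in frame 1 and (1.4, 1.7) in frame 2.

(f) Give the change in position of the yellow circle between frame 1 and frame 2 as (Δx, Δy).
(1.6, 2.6)

The yellow circle was at (7.9, 1.3) in frame 1 and (9.5, 3.9) in frame 2.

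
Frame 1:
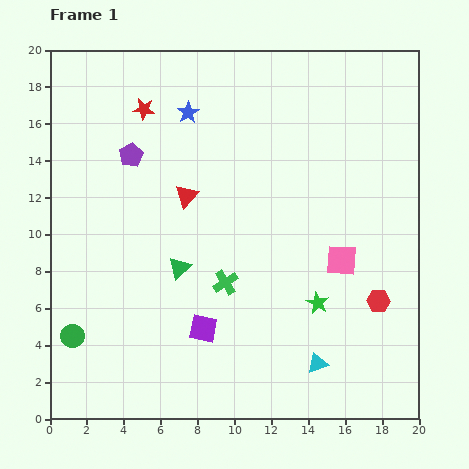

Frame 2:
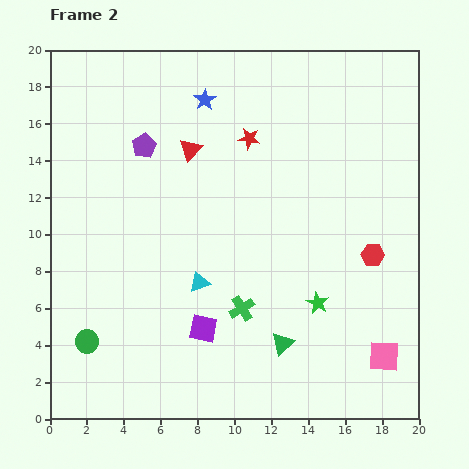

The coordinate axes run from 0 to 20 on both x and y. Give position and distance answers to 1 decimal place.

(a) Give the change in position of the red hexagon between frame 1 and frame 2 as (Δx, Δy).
(-0.3, 2.5)

The red hexagon was at (17.8, 6.4) in frame 1 and (17.5, 8.9) in frame 2.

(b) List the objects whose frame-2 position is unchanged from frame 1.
the green star, the purple square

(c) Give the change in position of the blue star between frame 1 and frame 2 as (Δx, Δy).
(0.9, 0.7)

The blue star was at (7.5, 16.6) in frame 1 and (8.4, 17.3) in frame 2.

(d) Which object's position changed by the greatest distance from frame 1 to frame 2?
the cyan triangle

(moved 7.8; next 6.9)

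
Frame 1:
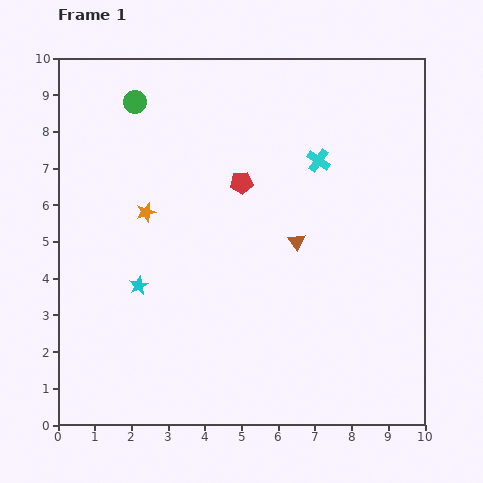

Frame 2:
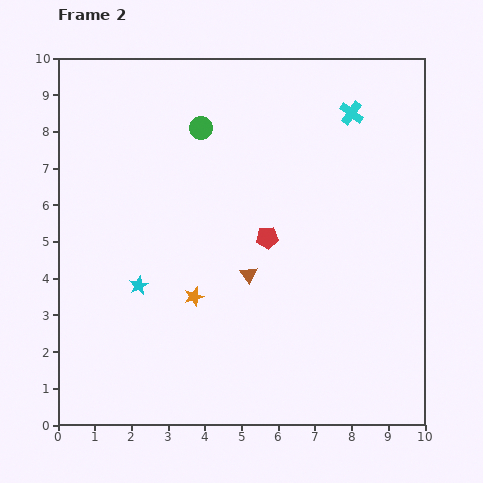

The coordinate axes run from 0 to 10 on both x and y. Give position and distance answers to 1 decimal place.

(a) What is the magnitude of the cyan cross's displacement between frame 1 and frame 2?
1.6

The cyan cross moved from (7.1, 7.2) to (8.0, 8.5), a distance of √(0.9² + 1.3²) ≈ 1.6.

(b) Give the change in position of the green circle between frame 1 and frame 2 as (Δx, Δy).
(1.8, -0.7)

The green circle was at (2.1, 8.8) in frame 1 and (3.9, 8.1) in frame 2.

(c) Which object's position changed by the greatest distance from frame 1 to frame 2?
the orange star

(moved 2.6; next 1.9)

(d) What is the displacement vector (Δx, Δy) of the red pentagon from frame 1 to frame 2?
(0.7, -1.5)

The red pentagon was at (5.0, 6.6) in frame 1 and (5.7, 5.1) in frame 2.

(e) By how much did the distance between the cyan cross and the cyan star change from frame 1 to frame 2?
+1.5

Distance in frame 1: 6.0. Distance in frame 2: 7.5.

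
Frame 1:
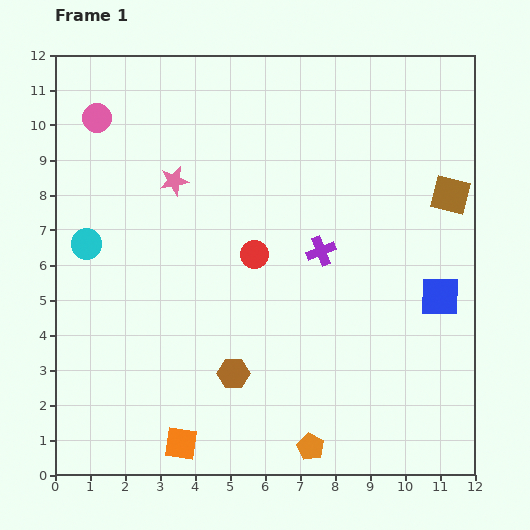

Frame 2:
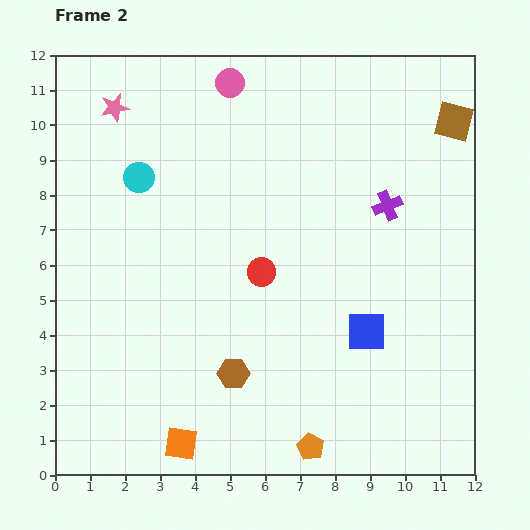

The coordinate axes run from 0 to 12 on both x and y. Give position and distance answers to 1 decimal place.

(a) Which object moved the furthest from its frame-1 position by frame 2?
the pink circle

(moved 3.9; next 2.7)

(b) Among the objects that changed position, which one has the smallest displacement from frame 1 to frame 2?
the red circle

(moved 0.5)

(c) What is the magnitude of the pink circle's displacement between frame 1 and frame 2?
3.9

The pink circle moved from (1.2, 10.2) to (5.0, 11.2), a distance of √(3.8² + 1.0²) ≈ 3.9.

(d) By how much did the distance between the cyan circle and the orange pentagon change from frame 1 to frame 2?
+0.5

Distance in frame 1: 8.6. Distance in frame 2: 9.1.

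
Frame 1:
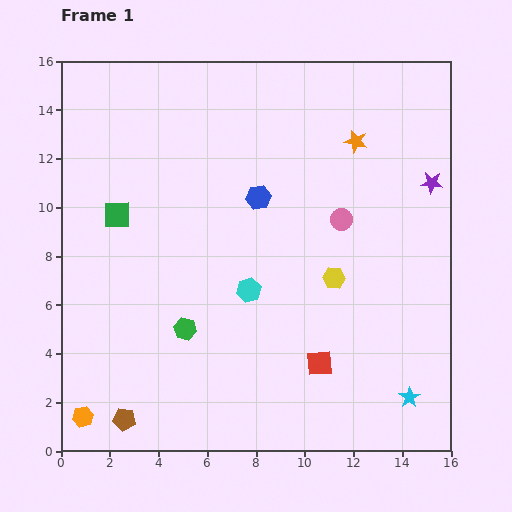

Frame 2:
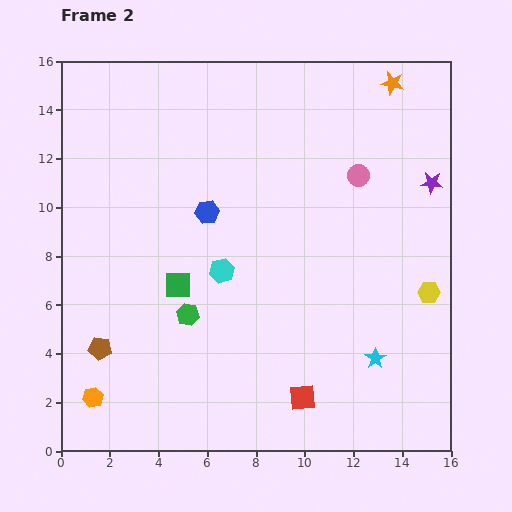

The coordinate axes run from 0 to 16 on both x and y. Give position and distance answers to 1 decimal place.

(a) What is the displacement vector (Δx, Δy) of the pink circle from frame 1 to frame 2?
(0.7, 1.8)

The pink circle was at (11.5, 9.5) in frame 1 and (12.2, 11.3) in frame 2.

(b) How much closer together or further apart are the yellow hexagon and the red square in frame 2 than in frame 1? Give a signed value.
+3.1

Distance in frame 1: 3.6. Distance in frame 2: 6.7.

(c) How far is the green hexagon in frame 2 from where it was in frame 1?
0.6

The green hexagon moved from (5.1, 5.0) to (5.2, 5.6), a distance of √(0.1² + 0.6²) ≈ 0.6.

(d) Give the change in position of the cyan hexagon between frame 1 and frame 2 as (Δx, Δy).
(-1.1, 0.8)

The cyan hexagon was at (7.7, 6.6) in frame 1 and (6.6, 7.4) in frame 2.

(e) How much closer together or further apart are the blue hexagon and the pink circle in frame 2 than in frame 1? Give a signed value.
+2.9

Distance in frame 1: 3.5. Distance in frame 2: 6.4.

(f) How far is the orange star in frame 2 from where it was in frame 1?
2.8

The orange star moved from (12.1, 12.7) to (13.6, 15.1), a distance of √(1.5² + 2.4²) ≈ 2.8.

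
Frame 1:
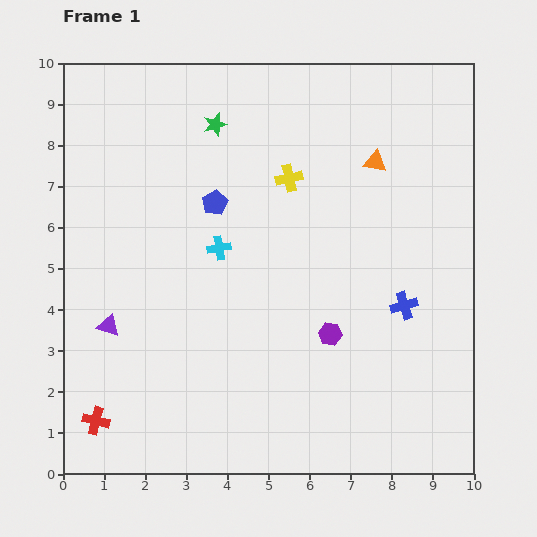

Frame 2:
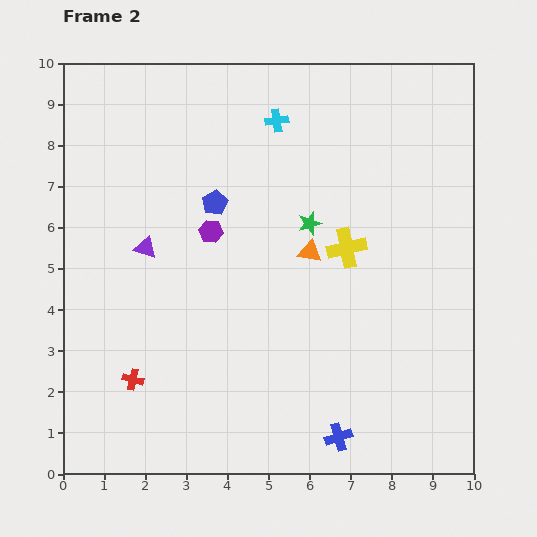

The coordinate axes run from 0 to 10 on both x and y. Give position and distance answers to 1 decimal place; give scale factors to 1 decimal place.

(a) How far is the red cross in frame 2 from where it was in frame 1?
1.3

The red cross moved from (0.8, 1.3) to (1.7, 2.3), a distance of √(0.9² + 1.0²) ≈ 1.3.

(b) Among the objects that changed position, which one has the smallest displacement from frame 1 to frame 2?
the red cross

(moved 1.3)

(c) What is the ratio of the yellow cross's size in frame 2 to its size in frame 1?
1.4×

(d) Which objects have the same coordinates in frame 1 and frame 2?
the blue pentagon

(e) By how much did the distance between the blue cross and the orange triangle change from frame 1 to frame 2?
+1.0

Distance in frame 1: 3.6. Distance in frame 2: 4.6.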